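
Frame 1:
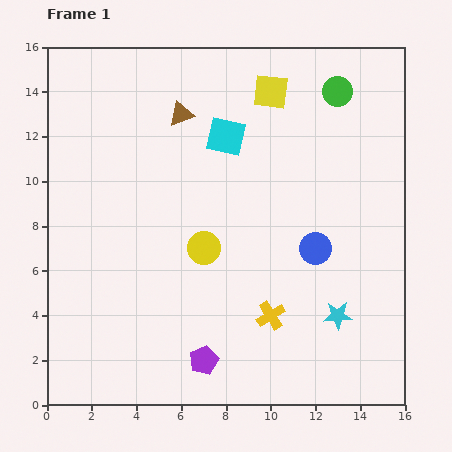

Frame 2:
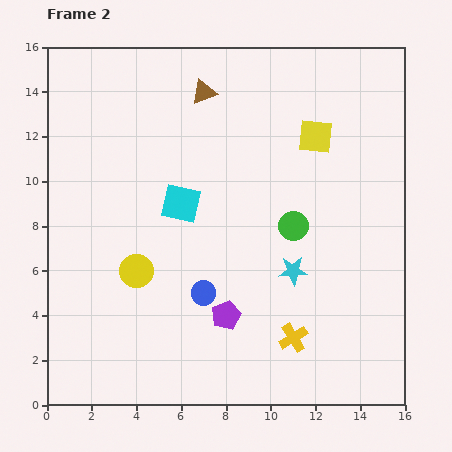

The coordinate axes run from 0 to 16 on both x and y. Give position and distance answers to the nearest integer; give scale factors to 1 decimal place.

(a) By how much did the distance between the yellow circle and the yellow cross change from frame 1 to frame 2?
+4

Distance in frame 1: 4. Distance in frame 2: 8.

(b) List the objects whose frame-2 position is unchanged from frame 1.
none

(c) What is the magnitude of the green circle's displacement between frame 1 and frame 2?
6

The green circle moved from (13, 14) to (11, 8), a distance of √(2² + 6²) ≈ 6.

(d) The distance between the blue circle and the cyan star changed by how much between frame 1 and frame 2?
+1

Distance in frame 1: 3. Distance in frame 2: 4.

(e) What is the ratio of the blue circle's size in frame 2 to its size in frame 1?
0.8×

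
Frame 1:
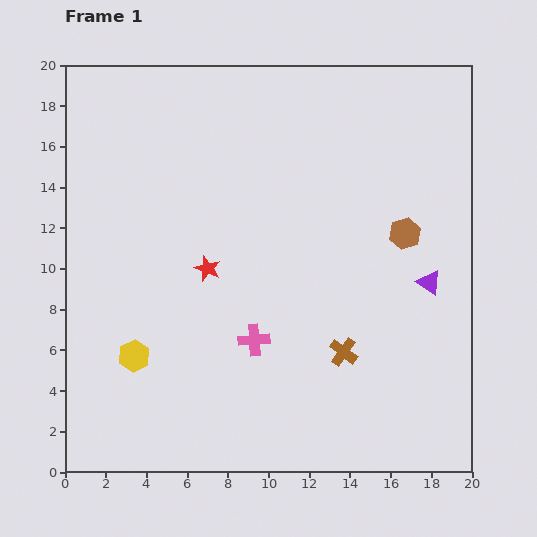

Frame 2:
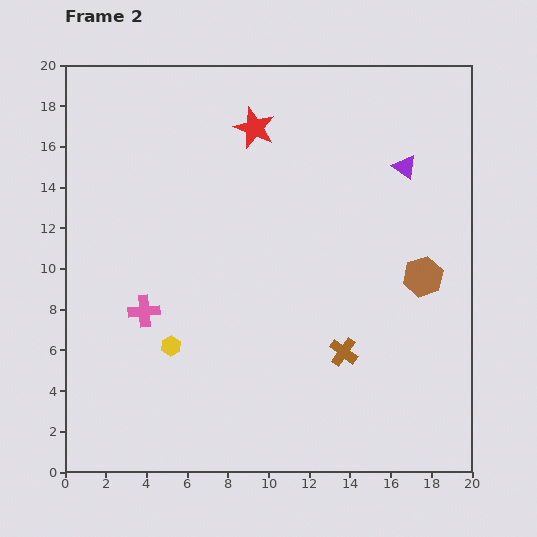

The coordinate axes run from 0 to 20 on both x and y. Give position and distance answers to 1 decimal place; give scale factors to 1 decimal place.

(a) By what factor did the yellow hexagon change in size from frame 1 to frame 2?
0.6×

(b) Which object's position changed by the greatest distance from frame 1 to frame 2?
the red star

(moved 7.3; next 5.8)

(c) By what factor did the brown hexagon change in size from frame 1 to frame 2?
1.3×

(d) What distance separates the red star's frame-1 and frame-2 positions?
7.3

The red star moved from (7.0, 10.0) to (9.3, 16.9), a distance of √(2.3² + 6.9²) ≈ 7.3.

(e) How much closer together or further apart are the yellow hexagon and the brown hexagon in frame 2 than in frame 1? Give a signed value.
-1.7

Distance in frame 1: 14.6. Distance in frame 2: 12.9.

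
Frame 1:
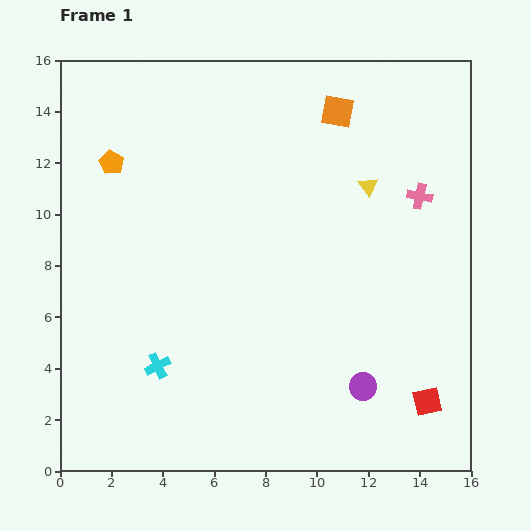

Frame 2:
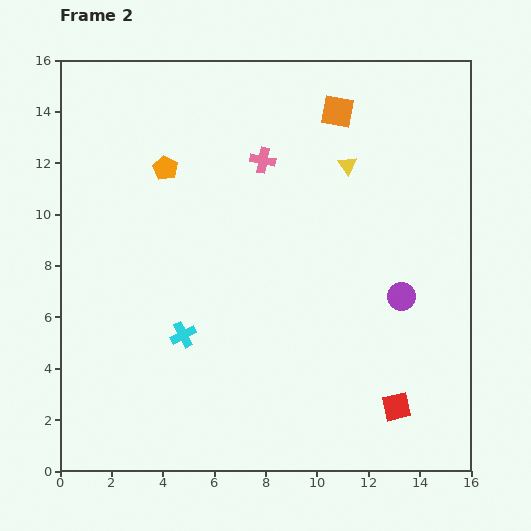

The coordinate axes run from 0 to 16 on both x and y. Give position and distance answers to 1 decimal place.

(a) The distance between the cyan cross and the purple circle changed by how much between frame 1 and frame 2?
+0.6

Distance in frame 1: 8.0. Distance in frame 2: 8.6.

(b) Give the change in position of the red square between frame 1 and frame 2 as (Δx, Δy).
(-1.2, -0.2)

The red square was at (14.3, 2.7) in frame 1 and (13.1, 2.5) in frame 2.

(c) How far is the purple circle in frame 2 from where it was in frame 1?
3.8

The purple circle moved from (11.8, 3.3) to (13.3, 6.8), a distance of √(1.5² + 3.5²) ≈ 3.8.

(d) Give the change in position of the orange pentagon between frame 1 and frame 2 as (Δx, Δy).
(2.1, -0.2)

The orange pentagon was at (2.0, 12.0) in frame 1 and (4.1, 11.8) in frame 2.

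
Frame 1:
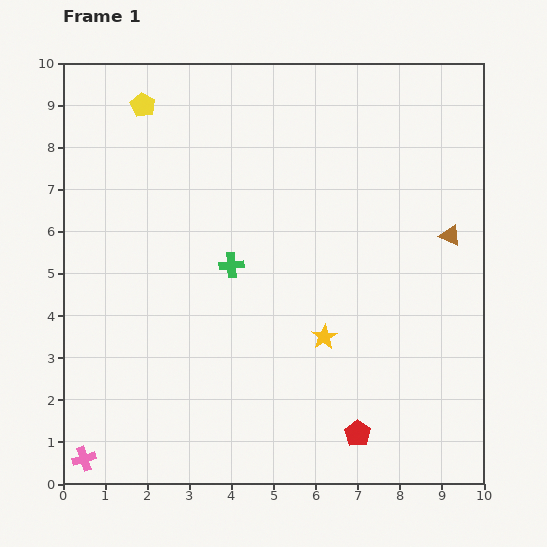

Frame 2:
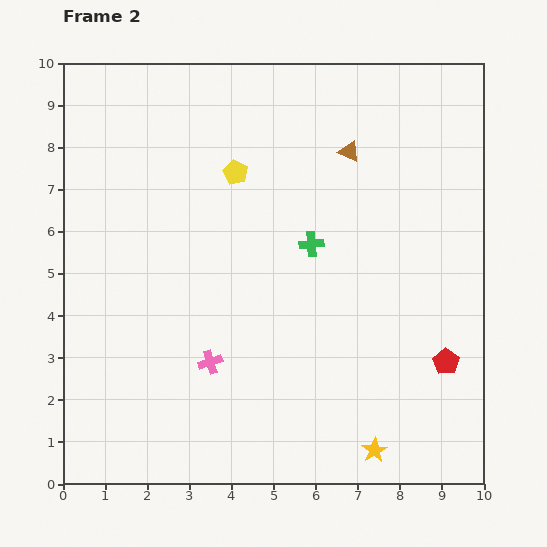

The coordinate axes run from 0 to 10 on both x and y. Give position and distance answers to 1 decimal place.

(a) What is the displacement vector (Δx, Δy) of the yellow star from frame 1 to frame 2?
(1.2, -2.7)

The yellow star was at (6.2, 3.5) in frame 1 and (7.4, 0.8) in frame 2.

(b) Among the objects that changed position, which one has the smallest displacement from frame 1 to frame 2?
the green cross

(moved 2.0)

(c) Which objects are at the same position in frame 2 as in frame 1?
none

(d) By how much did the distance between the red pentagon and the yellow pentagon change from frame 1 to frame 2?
-2.6

Distance in frame 1: 9.3. Distance in frame 2: 6.7.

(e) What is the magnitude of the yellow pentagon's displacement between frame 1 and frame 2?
2.7

The yellow pentagon moved from (1.9, 9.0) to (4.1, 7.4), a distance of √(2.2² + 1.6²) ≈ 2.7.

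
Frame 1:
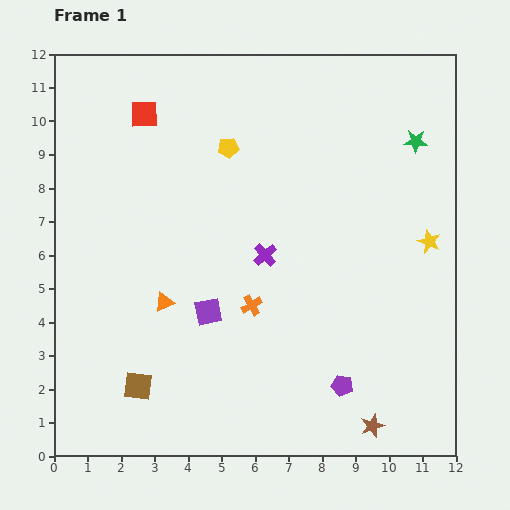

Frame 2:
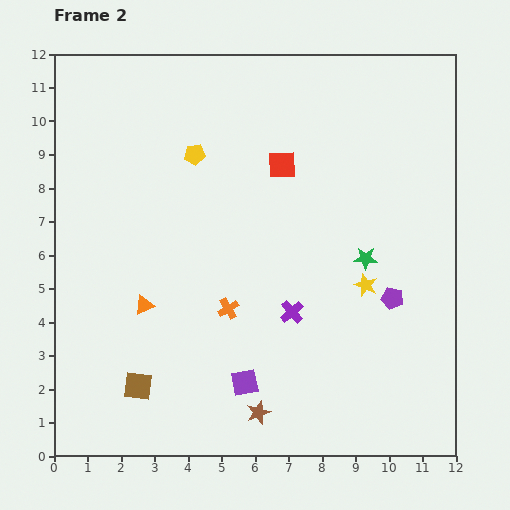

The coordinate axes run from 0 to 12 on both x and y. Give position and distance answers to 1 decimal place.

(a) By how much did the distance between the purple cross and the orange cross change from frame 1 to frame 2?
+0.3

Distance in frame 1: 1.6. Distance in frame 2: 1.9.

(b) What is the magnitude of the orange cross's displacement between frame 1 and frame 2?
0.7

The orange cross moved from (5.9, 4.5) to (5.2, 4.4), a distance of √(0.7² + 0.1²) ≈ 0.7.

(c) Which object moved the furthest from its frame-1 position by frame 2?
the red square

(moved 4.4; next 3.8)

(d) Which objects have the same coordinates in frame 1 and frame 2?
the brown square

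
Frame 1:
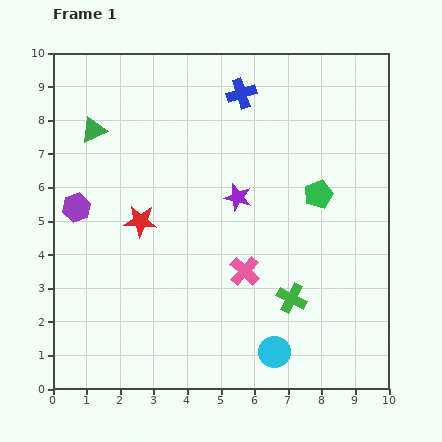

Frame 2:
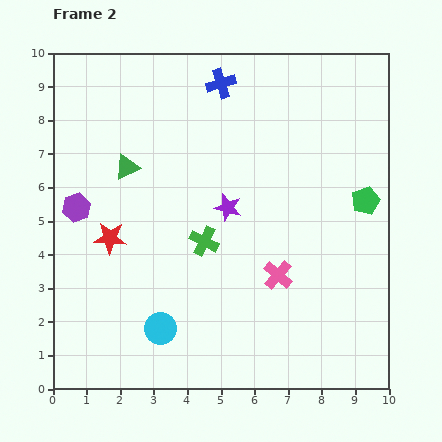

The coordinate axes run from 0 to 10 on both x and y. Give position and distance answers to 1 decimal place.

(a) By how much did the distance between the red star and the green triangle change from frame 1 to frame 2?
-0.8

Distance in frame 1: 3.0. Distance in frame 2: 2.2.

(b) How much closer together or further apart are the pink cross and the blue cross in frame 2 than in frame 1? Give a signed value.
+0.6

Distance in frame 1: 5.3. Distance in frame 2: 5.9.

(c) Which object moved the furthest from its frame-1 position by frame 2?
the cyan circle

(moved 3.5; next 3.1)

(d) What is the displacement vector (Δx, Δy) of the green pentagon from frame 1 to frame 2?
(1.4, -0.2)

The green pentagon was at (7.9, 5.8) in frame 1 and (9.3, 5.6) in frame 2.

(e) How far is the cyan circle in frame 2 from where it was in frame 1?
3.5

The cyan circle moved from (6.6, 1.1) to (3.2, 1.8), a distance of √(3.4² + 0.7²) ≈ 3.5.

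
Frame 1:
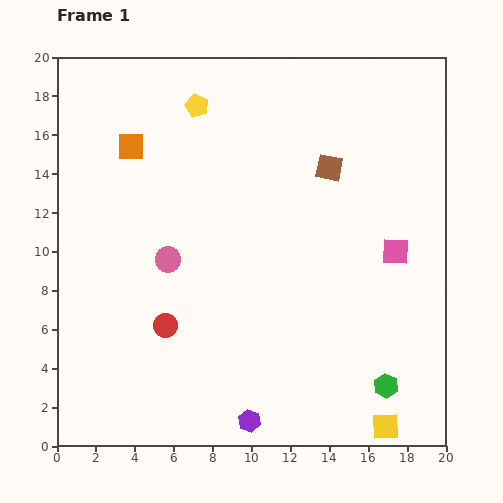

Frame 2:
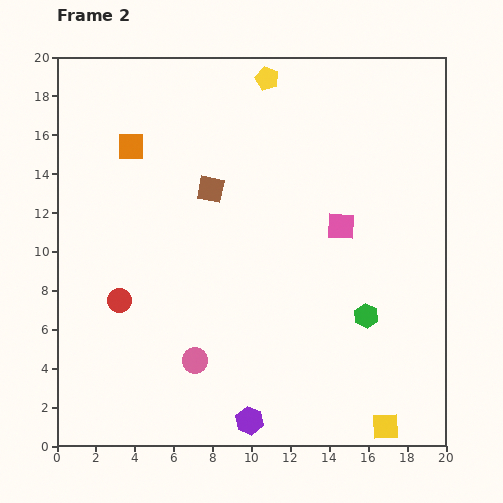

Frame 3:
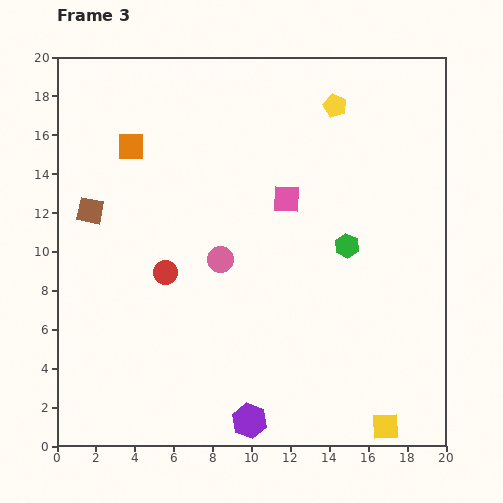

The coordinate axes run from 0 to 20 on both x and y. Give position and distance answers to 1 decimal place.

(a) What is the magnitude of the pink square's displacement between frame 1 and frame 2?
3.1

The pink square moved from (17.4, 10.0) to (14.6, 11.3), a distance of √(2.8² + 1.3²) ≈ 3.1.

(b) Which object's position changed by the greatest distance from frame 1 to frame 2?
the brown square

(moved 6.2; next 5.4)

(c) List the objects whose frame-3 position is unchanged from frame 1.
the yellow square, the purple hexagon, the orange square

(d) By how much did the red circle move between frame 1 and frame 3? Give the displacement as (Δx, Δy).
(0.0, 2.7)

The red circle was at (5.6, 6.2) in frame 1 and (5.6, 8.9) in frame 3.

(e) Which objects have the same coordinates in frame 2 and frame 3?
the yellow square, the purple hexagon, the orange square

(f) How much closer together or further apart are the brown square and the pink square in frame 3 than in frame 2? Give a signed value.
+3.1

Distance in frame 2: 7.0. Distance in frame 3: 10.1.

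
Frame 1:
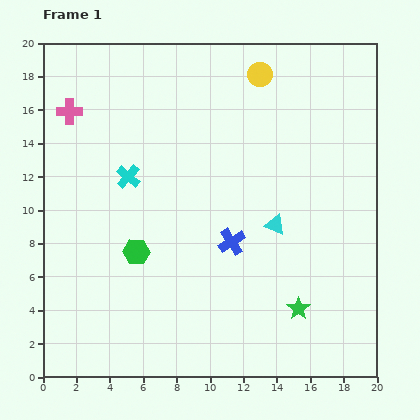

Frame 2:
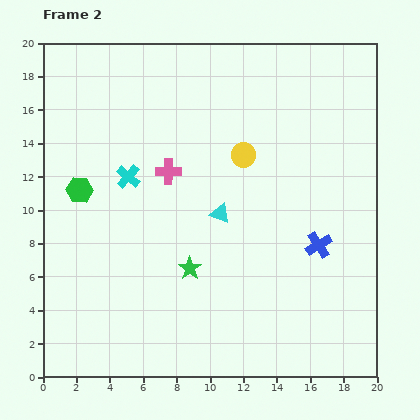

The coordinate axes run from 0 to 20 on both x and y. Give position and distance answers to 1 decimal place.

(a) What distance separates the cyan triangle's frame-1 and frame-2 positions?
3.4

The cyan triangle moved from (13.9, 9.1) to (10.6, 9.8), a distance of √(3.3² + 0.7²) ≈ 3.4.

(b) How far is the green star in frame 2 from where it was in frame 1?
6.9

The green star moved from (15.3, 4.1) to (8.8, 6.5), a distance of √(6.5² + 2.4²) ≈ 6.9.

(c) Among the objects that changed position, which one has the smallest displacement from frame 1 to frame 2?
the cyan triangle

(moved 3.4)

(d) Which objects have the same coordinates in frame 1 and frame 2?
the cyan cross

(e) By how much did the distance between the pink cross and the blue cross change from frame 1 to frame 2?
-2.4

Distance in frame 1: 12.4. Distance in frame 2: 10.0.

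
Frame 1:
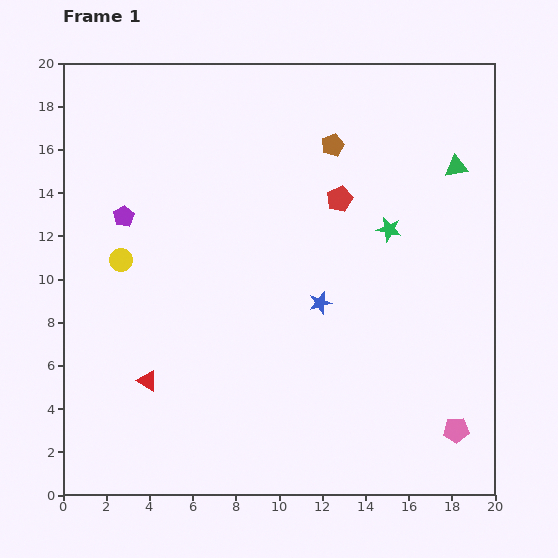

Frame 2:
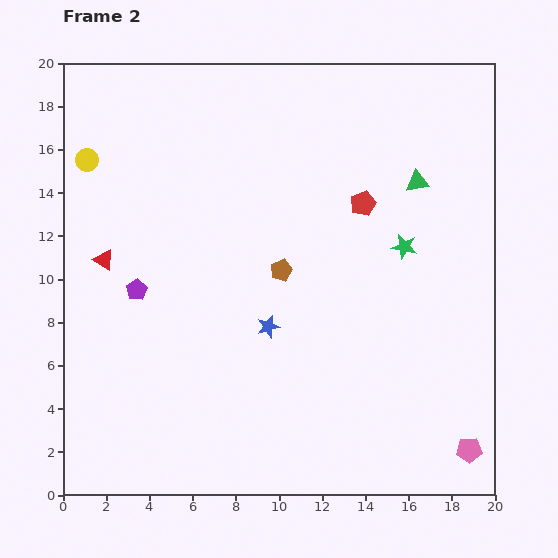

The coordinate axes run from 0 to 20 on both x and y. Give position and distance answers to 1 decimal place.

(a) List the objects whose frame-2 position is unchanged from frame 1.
none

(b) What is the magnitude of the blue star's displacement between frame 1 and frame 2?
2.6

The blue star moved from (11.9, 8.9) to (9.5, 7.8), a distance of √(2.4² + 1.1²) ≈ 2.6.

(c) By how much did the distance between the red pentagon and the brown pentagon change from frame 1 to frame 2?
+2.4

Distance in frame 1: 2.5. Distance in frame 2: 4.9.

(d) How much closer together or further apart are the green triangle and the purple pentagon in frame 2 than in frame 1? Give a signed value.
-1.7

Distance in frame 1: 15.6. Distance in frame 2: 13.9.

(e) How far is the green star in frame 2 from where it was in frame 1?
1.1

The green star moved from (15.1, 12.3) to (15.8, 11.5), a distance of √(0.7² + 0.8²) ≈ 1.1.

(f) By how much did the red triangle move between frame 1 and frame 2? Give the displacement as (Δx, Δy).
(-2.0, 5.6)

The red triangle was at (3.9, 5.3) in frame 1 and (1.9, 10.9) in frame 2.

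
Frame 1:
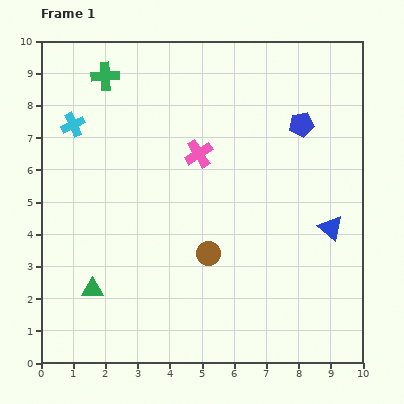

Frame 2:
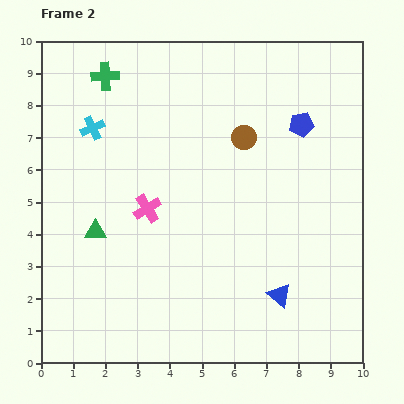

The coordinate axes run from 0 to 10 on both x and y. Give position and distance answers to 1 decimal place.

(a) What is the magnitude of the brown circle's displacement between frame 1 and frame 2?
3.8

The brown circle moved from (5.2, 3.4) to (6.3, 7.0), a distance of √(1.1² + 3.6²) ≈ 3.8.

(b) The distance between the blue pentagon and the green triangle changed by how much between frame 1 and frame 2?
-1.1

Distance in frame 1: 8.3. Distance in frame 2: 7.2.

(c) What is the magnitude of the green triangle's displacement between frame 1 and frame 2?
1.8

The green triangle moved from (1.6, 2.3) to (1.7, 4.1), a distance of √(0.1² + 1.8²) ≈ 1.8.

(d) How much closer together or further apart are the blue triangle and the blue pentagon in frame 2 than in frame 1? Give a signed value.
+2.0

Distance in frame 1: 3.3. Distance in frame 2: 5.3.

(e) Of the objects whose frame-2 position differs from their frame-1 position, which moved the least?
the cyan cross

(moved 0.6)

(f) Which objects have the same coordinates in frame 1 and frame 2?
the green cross, the blue pentagon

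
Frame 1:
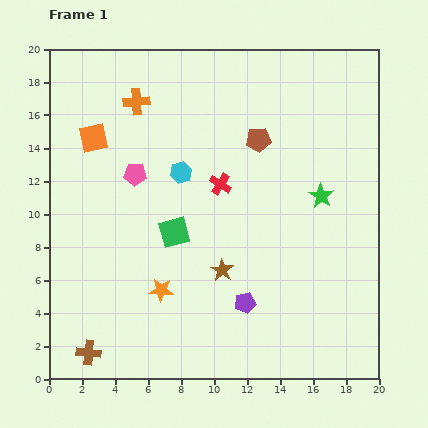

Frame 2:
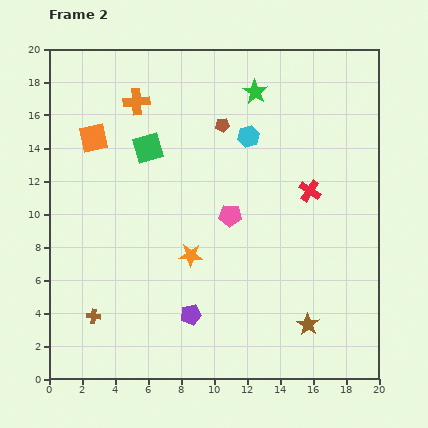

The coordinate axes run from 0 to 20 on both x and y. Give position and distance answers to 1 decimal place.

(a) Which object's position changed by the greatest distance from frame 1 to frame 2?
the green star

(moved 7.5; next 6.3)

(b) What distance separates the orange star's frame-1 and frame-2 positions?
2.8

The orange star moved from (6.8, 5.4) to (8.6, 7.5), a distance of √(1.8² + 2.1²) ≈ 2.8.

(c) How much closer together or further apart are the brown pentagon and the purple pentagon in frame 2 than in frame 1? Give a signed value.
+1.8

Distance in frame 1: 9.9. Distance in frame 2: 11.7.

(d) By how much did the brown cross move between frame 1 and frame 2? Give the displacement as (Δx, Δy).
(0.3, 2.2)

The brown cross was at (2.4, 1.6) in frame 1 and (2.7, 3.8) in frame 2.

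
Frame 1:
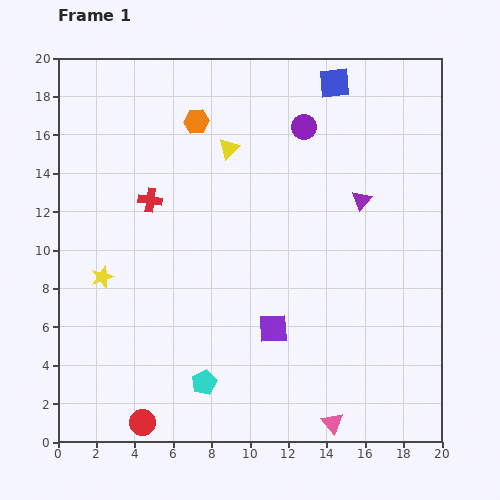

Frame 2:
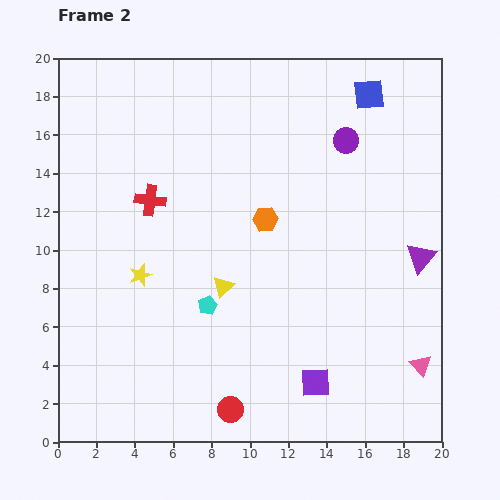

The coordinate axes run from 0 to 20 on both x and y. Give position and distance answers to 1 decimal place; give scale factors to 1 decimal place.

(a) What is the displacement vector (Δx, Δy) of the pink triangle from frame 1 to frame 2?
(4.6, 3.0)

The pink triangle was at (14.3, 1.0) in frame 1 and (18.9, 4.0) in frame 2.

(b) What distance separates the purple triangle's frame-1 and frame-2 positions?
4.3

The purple triangle moved from (15.8, 12.6) to (18.9, 9.6), a distance of √(3.1² + 3.0²) ≈ 4.3.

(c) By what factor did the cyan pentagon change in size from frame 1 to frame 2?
0.8×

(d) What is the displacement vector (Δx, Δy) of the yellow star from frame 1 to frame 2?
(2.0, 0.1)

The yellow star was at (2.3, 8.6) in frame 1 and (4.3, 8.7) in frame 2.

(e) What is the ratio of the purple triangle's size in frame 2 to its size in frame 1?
1.5×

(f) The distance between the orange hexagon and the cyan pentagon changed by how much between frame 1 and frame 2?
-8.2

Distance in frame 1: 13.6. Distance in frame 2: 5.4.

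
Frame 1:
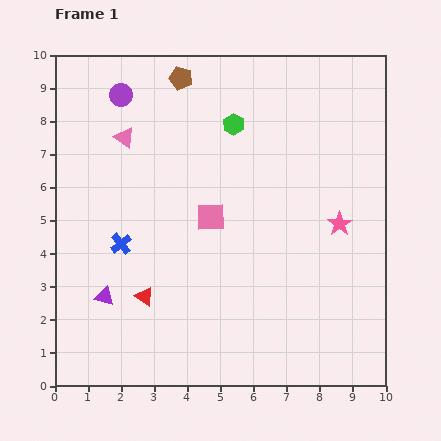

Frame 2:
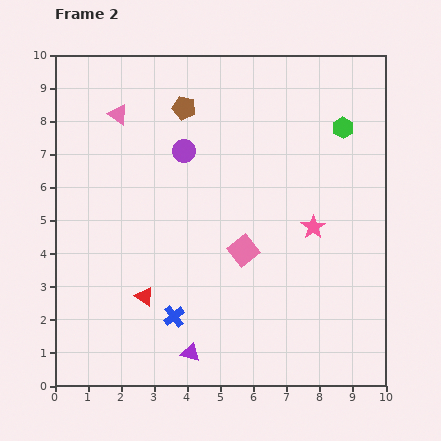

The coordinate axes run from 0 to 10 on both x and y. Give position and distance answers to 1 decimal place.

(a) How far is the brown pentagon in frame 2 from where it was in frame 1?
0.9

The brown pentagon moved from (3.8, 9.3) to (3.9, 8.4), a distance of √(0.1² + 0.9²) ≈ 0.9.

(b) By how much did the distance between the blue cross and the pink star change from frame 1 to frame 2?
-1.6

Distance in frame 1: 6.6. Distance in frame 2: 5.0.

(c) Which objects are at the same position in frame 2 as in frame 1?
the red triangle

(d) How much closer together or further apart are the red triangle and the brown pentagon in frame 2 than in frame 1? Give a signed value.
-0.9

Distance in frame 1: 6.7. Distance in frame 2: 5.8.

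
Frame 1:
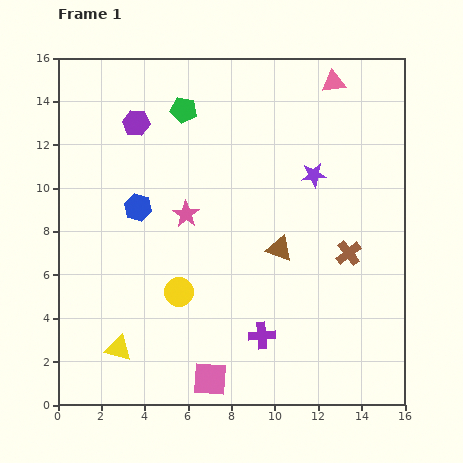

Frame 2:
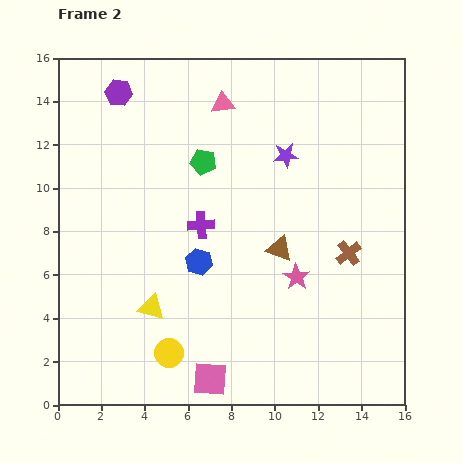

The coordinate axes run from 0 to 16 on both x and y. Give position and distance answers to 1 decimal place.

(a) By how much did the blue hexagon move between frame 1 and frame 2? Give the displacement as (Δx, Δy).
(2.8, -2.5)

The blue hexagon was at (3.7, 9.1) in frame 1 and (6.5, 6.6) in frame 2.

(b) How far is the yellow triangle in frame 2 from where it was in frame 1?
2.4

The yellow triangle moved from (2.8, 2.6) to (4.3, 4.5), a distance of √(1.5² + 1.9²) ≈ 2.4.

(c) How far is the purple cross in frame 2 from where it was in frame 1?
5.8

The purple cross moved from (9.4, 3.2) to (6.6, 8.3), a distance of √(2.8² + 5.1²) ≈ 5.8.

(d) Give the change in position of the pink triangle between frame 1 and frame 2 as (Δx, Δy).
(-5.1, -1.0)

The pink triangle was at (12.7, 14.9) in frame 1 and (7.6, 13.9) in frame 2.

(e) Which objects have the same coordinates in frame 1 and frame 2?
the brown triangle, the pink square, the brown cross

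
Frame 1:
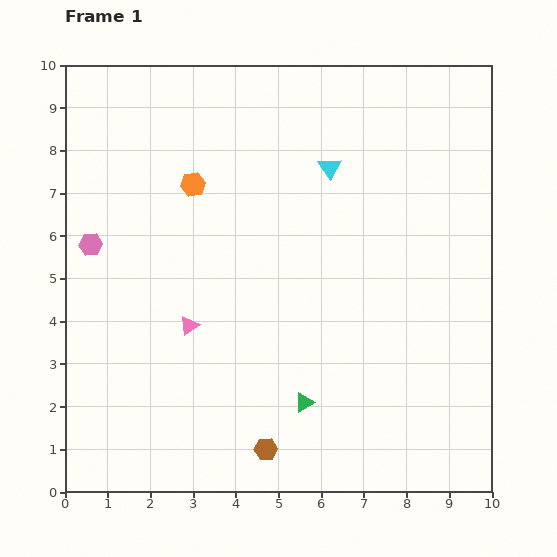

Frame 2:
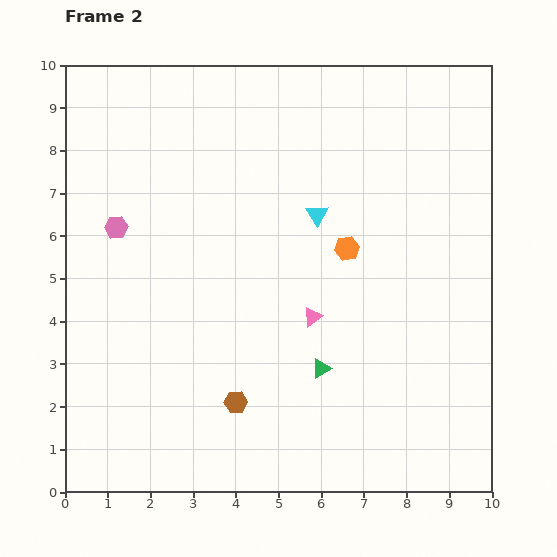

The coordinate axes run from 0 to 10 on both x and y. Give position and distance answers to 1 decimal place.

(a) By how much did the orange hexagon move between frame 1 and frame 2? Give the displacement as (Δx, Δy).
(3.6, -1.5)

The orange hexagon was at (3.0, 7.2) in frame 1 and (6.6, 5.7) in frame 2.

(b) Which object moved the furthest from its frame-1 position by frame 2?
the orange hexagon

(moved 3.9; next 2.9)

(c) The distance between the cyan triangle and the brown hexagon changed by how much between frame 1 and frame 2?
-2.0

Distance in frame 1: 6.8. Distance in frame 2: 4.8.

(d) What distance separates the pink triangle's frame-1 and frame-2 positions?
2.9

The pink triangle moved from (2.9, 3.9) to (5.8, 4.1), a distance of √(2.9² + 0.2²) ≈ 2.9.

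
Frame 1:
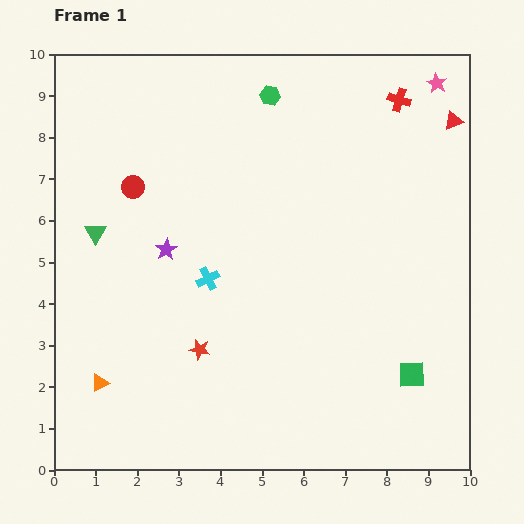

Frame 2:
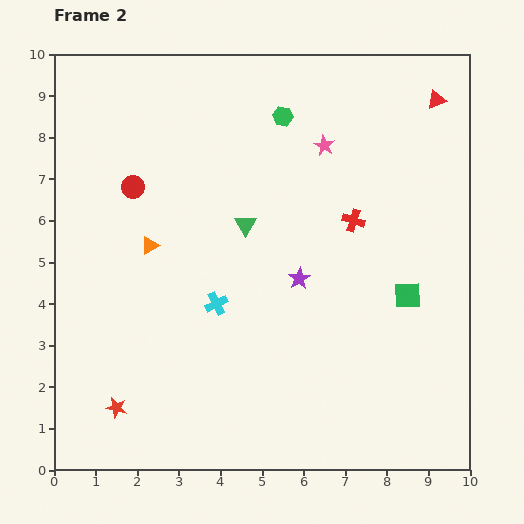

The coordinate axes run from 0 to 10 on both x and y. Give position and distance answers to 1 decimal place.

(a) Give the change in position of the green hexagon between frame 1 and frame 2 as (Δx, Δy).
(0.3, -0.5)

The green hexagon was at (5.2, 9.0) in frame 1 and (5.5, 8.5) in frame 2.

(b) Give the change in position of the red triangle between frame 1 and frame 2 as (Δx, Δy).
(-0.4, 0.5)

The red triangle was at (9.6, 8.4) in frame 1 and (9.2, 8.9) in frame 2.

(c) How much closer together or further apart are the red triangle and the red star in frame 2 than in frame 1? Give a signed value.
+2.5

Distance in frame 1: 8.2. Distance in frame 2: 10.7.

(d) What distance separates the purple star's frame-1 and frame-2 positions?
3.3

The purple star moved from (2.7, 5.3) to (5.9, 4.6), a distance of √(3.2² + 0.7²) ≈ 3.3.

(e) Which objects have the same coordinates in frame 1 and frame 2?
the red circle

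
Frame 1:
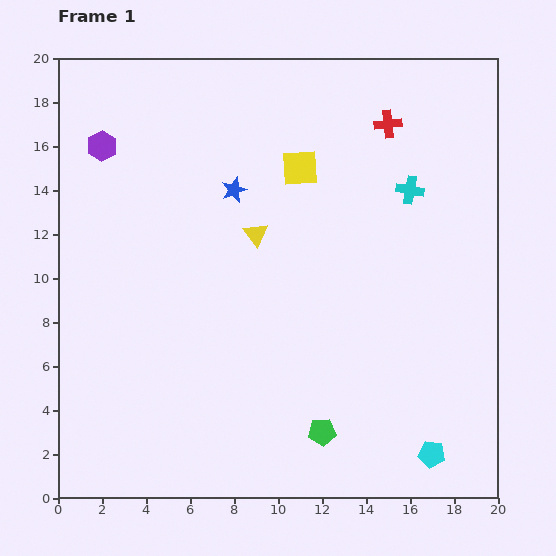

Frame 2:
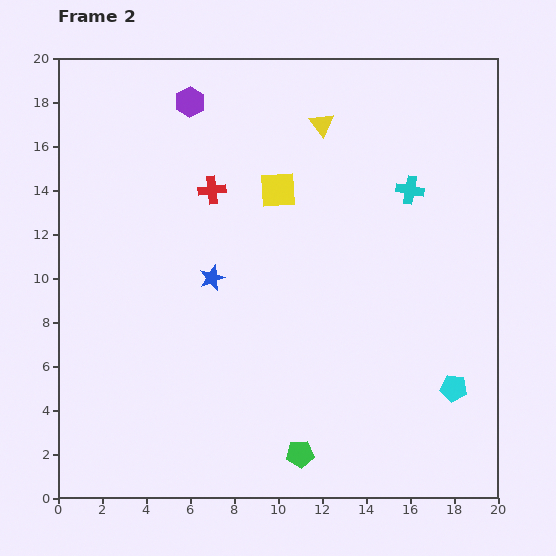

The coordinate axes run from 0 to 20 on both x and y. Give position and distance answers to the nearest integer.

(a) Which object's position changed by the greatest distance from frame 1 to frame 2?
the red cross

(moved 9; next 6)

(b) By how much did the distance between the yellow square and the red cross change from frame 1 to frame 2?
-1

Distance in frame 1: 4. Distance in frame 2: 3.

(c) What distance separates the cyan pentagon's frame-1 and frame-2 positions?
3

The cyan pentagon moved from (17, 2) to (18, 5), a distance of √(1² + 3²) ≈ 3.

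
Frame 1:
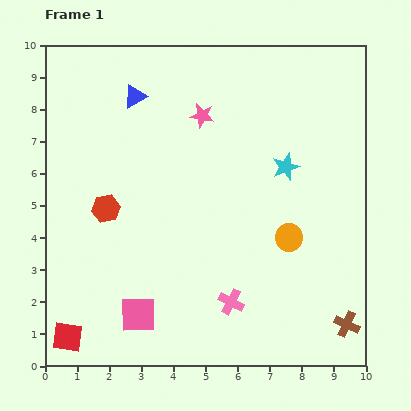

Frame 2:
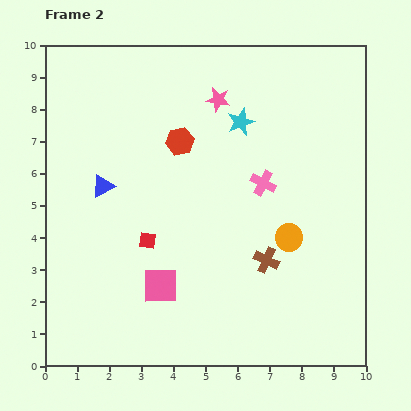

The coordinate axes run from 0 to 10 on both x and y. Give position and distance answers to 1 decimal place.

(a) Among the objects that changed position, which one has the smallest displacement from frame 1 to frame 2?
the pink star

(moved 0.7)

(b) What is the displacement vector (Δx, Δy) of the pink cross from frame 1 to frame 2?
(1.0, 3.7)

The pink cross was at (5.8, 2.0) in frame 1 and (6.8, 5.7) in frame 2.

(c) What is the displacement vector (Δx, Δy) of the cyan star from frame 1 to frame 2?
(-1.4, 1.4)

The cyan star was at (7.5, 6.2) in frame 1 and (6.1, 7.6) in frame 2.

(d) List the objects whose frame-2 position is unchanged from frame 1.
the orange circle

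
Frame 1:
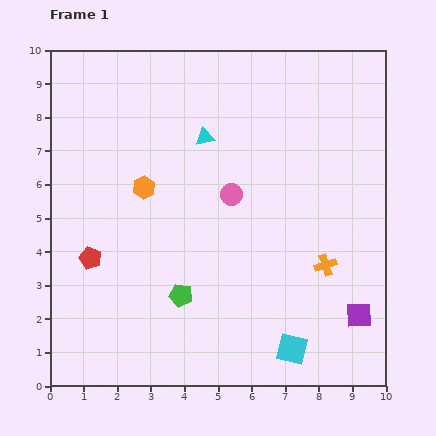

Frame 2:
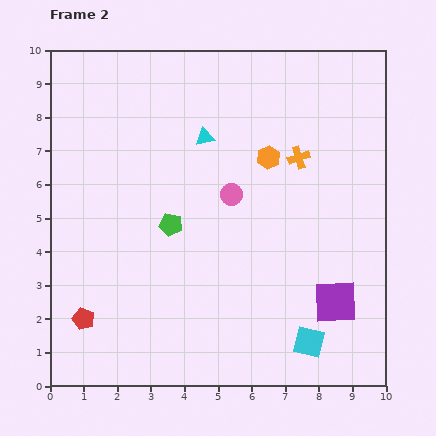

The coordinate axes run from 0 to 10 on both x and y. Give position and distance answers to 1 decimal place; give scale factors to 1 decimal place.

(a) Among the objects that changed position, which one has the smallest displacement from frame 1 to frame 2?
the cyan square

(moved 0.5)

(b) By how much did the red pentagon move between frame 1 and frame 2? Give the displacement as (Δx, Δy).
(-0.2, -1.8)

The red pentagon was at (1.2, 3.8) in frame 1 and (1.0, 2.0) in frame 2.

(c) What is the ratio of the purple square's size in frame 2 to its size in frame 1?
1.7×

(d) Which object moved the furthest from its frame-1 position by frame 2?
the orange hexagon

(moved 3.8; next 3.3)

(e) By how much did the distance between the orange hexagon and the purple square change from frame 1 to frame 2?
-2.7

Distance in frame 1: 7.4. Distance in frame 2: 4.7.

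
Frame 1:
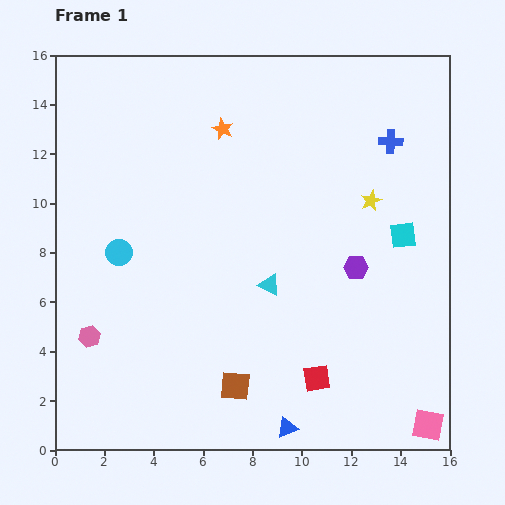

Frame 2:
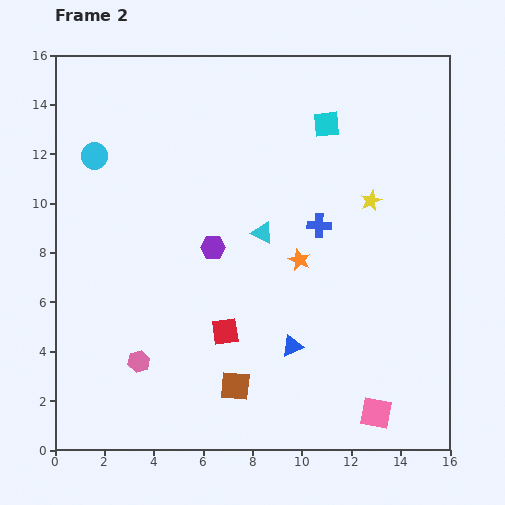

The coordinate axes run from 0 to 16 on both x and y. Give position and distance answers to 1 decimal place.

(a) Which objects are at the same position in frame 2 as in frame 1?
the yellow star, the brown square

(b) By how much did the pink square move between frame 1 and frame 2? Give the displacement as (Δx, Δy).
(-2.1, 0.5)

The pink square was at (15.1, 1.0) in frame 1 and (13.0, 1.5) in frame 2.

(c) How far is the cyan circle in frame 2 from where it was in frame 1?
4.0

The cyan circle moved from (2.6, 8.0) to (1.6, 11.9), a distance of √(1.0² + 3.9²) ≈ 4.0.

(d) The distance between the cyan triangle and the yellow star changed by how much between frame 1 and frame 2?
-0.7

Distance in frame 1: 5.3. Distance in frame 2: 4.6.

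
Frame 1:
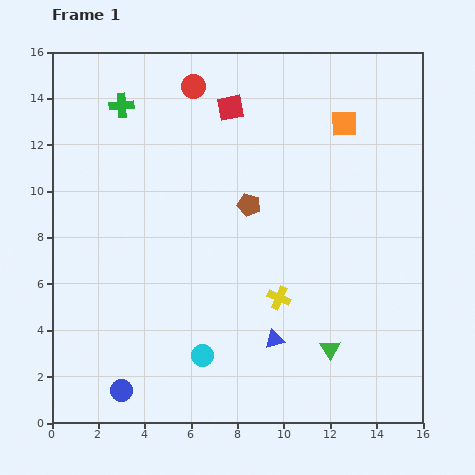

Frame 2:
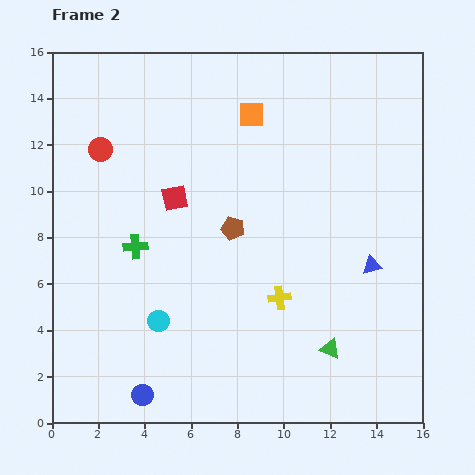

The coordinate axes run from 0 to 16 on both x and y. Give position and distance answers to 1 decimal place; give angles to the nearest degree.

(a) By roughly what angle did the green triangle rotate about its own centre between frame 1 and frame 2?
35° counter-clockwise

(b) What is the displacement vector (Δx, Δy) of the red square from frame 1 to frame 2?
(-2.4, -3.9)

The red square was at (7.7, 13.6) in frame 1 and (5.3, 9.7) in frame 2.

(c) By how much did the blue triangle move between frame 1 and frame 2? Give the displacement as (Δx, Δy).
(4.2, 3.2)

The blue triangle was at (9.6, 3.6) in frame 1 and (13.8, 6.8) in frame 2.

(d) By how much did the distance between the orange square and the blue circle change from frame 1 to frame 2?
-2.0

Distance in frame 1: 15.0. Distance in frame 2: 13.0.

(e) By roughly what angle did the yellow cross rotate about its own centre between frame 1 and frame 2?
31° counter-clockwise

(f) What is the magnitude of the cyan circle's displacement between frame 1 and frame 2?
2.4

The cyan circle moved from (6.5, 2.9) to (4.6, 4.4), a distance of √(1.9² + 1.5²) ≈ 2.4.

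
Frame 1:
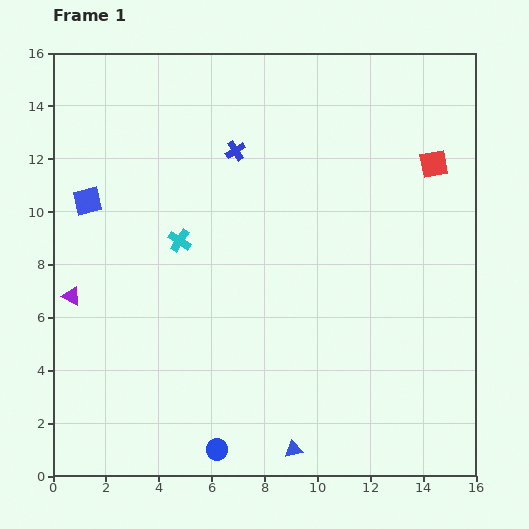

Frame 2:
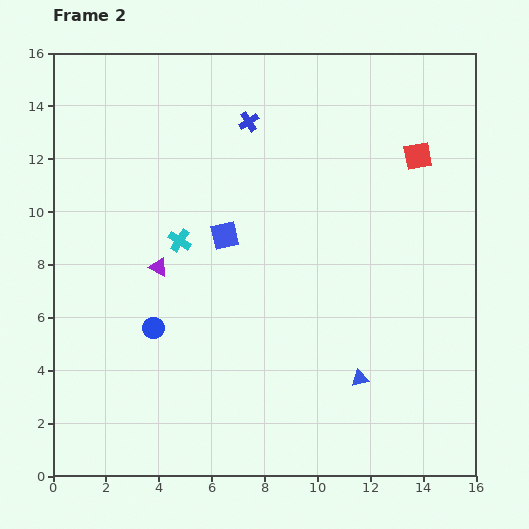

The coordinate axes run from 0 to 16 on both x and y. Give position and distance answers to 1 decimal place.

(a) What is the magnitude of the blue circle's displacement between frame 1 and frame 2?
5.2

The blue circle moved from (6.2, 1.0) to (3.8, 5.6), a distance of √(2.4² + 4.6²) ≈ 5.2.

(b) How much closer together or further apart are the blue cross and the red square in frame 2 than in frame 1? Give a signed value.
-1.0

Distance in frame 1: 7.5. Distance in frame 2: 6.5.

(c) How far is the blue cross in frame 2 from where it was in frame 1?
1.2

The blue cross moved from (6.9, 12.3) to (7.4, 13.4), a distance of √(0.5² + 1.1²) ≈ 1.2.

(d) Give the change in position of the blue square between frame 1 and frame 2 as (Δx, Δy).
(5.2, -1.3)

The blue square was at (1.3, 10.4) in frame 1 and (6.5, 9.1) in frame 2.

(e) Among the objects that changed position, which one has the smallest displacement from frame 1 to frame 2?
the red square

(moved 0.7)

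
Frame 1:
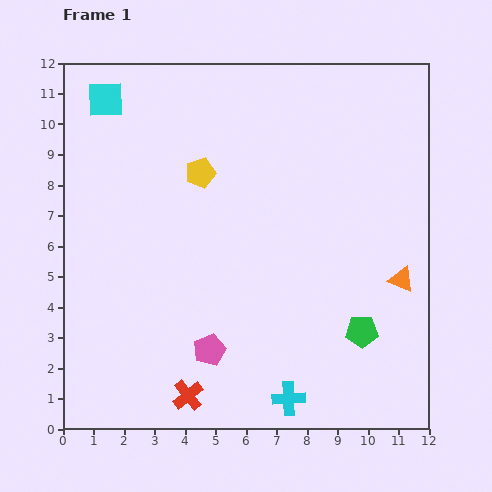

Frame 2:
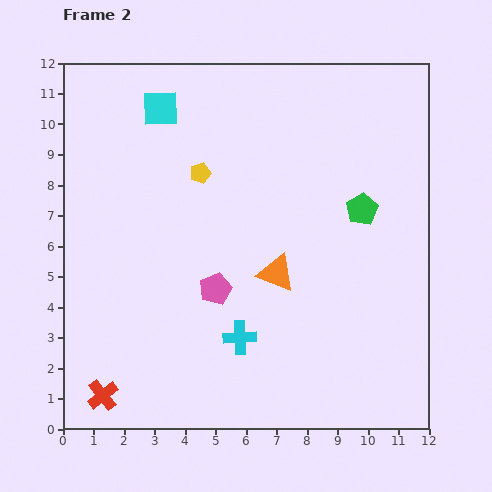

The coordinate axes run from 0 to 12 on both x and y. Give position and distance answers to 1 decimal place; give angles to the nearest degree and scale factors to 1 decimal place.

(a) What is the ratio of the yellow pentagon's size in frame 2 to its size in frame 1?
0.7×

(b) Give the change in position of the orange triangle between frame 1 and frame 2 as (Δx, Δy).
(-4.1, 0.2)

The orange triangle was at (11.1, 4.9) in frame 1 and (7.0, 5.1) in frame 2.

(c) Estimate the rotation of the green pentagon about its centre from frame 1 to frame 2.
27° counter-clockwise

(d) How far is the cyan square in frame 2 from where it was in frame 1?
1.8

The cyan square moved from (1.4, 10.8) to (3.2, 10.5), a distance of √(1.8² + 0.3²) ≈ 1.8.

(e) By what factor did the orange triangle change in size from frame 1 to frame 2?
1.5×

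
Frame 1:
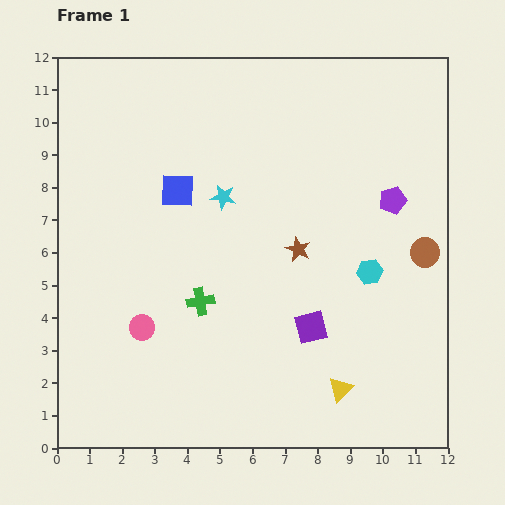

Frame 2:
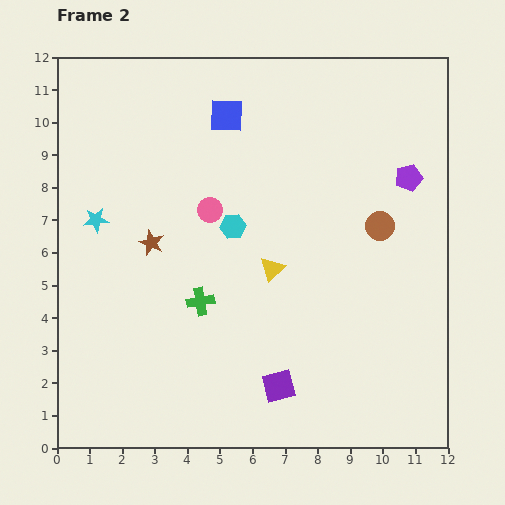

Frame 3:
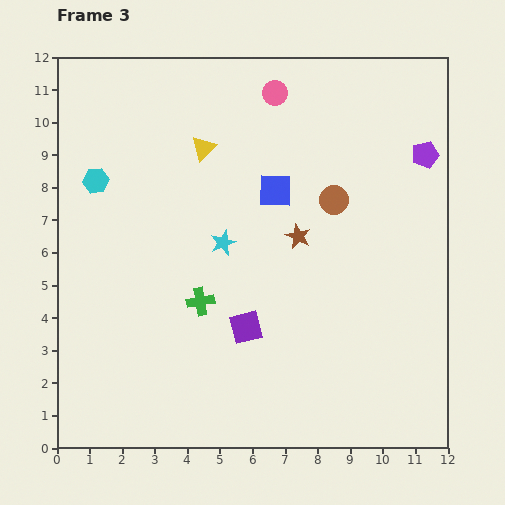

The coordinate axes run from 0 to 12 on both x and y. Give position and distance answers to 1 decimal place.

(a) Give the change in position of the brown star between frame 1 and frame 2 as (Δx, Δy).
(-4.5, 0.2)

The brown star was at (7.4, 6.1) in frame 1 and (2.9, 6.3) in frame 2.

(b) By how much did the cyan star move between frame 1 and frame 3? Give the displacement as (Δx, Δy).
(0.0, -1.4)

The cyan star was at (5.1, 7.7) in frame 1 and (5.1, 6.3) in frame 3.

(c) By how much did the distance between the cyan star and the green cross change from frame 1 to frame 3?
-1.4

Distance in frame 1: 3.3. Distance in frame 3: 1.9.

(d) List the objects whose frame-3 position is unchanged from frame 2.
the green cross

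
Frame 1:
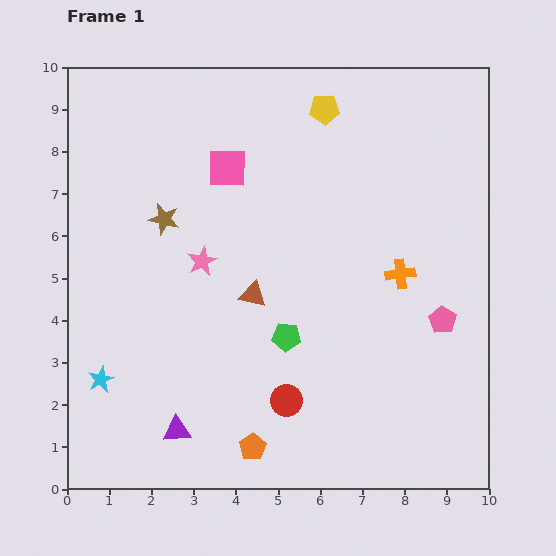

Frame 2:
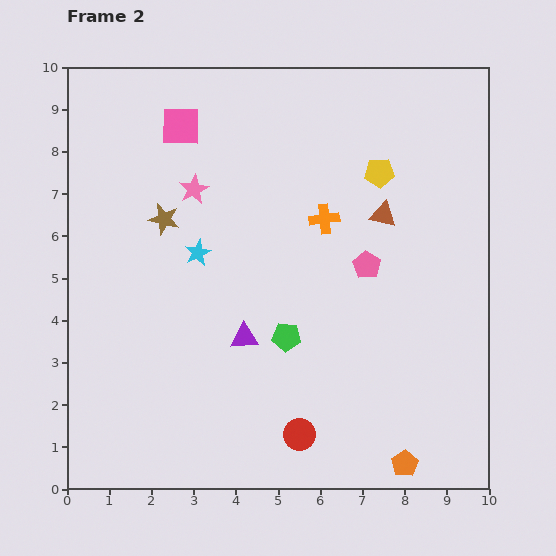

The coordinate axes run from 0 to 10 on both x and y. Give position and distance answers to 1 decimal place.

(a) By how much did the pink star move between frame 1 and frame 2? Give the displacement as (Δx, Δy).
(-0.2, 1.7)

The pink star was at (3.2, 5.4) in frame 1 and (3.0, 7.1) in frame 2.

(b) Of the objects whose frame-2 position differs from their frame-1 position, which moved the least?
the red circle

(moved 0.9)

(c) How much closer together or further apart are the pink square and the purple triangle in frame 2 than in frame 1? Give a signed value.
-1.1

Distance in frame 1: 6.3. Distance in frame 2: 5.2.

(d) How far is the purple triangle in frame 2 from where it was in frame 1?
2.7

The purple triangle moved from (2.6, 1.4) to (4.2, 3.6), a distance of √(1.6² + 2.2²) ≈ 2.7.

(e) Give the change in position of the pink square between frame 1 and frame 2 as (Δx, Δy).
(-1.1, 1.0)

The pink square was at (3.8, 7.6) in frame 1 and (2.7, 8.6) in frame 2.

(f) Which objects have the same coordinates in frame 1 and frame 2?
the brown star, the green pentagon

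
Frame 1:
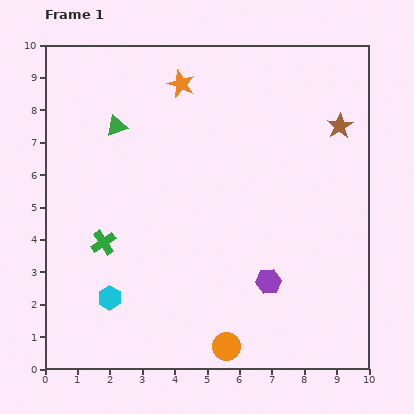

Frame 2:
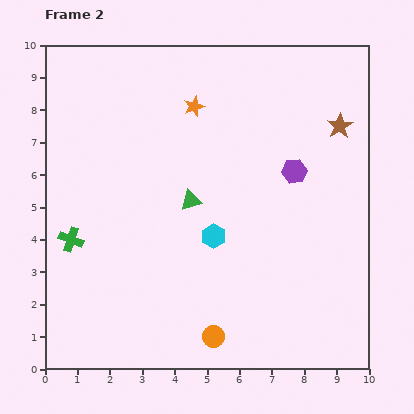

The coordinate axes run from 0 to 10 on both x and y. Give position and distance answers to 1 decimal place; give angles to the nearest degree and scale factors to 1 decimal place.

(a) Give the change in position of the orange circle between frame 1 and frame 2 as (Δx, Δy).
(-0.4, 0.3)

The orange circle was at (5.6, 0.7) in frame 1 and (5.2, 1.0) in frame 2.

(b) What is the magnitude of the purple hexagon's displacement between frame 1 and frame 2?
3.5

The purple hexagon moved from (6.9, 2.7) to (7.7, 6.1), a distance of √(0.8² + 3.4²) ≈ 3.5.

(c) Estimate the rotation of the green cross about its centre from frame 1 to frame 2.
37° counter-clockwise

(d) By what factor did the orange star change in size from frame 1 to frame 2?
0.8×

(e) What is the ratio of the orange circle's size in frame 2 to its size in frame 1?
0.8×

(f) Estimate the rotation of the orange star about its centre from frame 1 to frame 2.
30° clockwise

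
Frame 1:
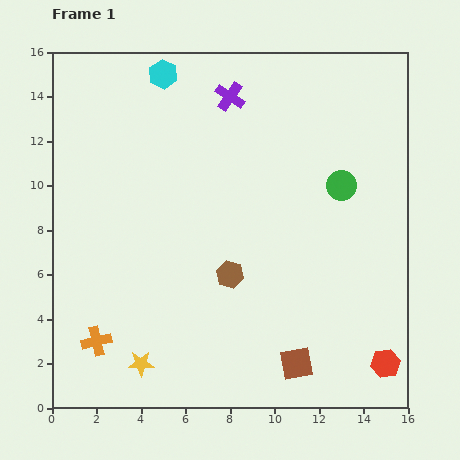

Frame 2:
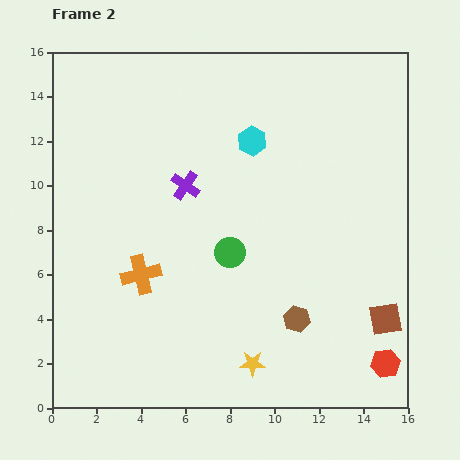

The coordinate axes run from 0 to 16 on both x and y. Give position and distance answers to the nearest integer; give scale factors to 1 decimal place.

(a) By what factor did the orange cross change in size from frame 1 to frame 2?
1.3×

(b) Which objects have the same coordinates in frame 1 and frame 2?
the red hexagon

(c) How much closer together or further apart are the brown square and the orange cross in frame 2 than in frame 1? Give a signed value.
+2

Distance in frame 1: 9. Distance in frame 2: 11.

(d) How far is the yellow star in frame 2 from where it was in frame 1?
5

The yellow star moved from (4, 2) to (9, 2), a distance of √(5² + 0²) ≈ 5.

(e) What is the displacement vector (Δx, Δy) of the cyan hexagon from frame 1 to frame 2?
(4, -3)

The cyan hexagon was at (5, 15) in frame 1 and (9, 12) in frame 2.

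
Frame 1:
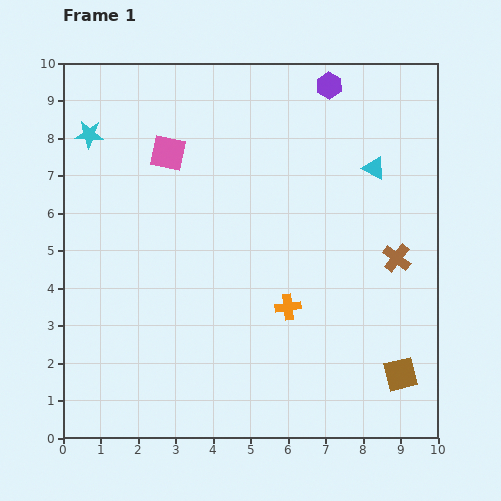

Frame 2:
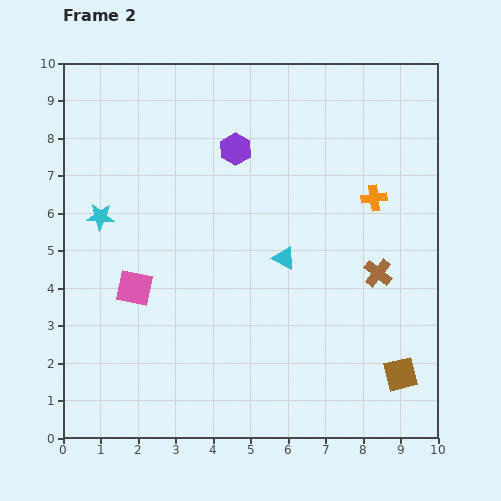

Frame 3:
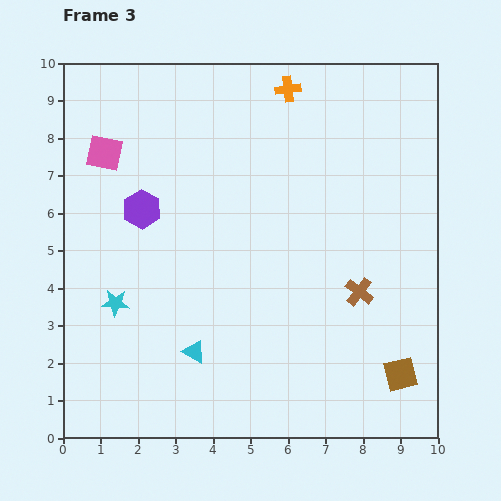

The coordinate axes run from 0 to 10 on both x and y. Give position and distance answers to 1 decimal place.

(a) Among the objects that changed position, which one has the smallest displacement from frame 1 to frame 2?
the brown cross

(moved 0.6)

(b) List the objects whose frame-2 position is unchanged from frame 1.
the brown square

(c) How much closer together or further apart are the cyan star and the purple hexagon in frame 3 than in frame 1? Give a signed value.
-3.9

Distance in frame 1: 6.5. Distance in frame 3: 2.6.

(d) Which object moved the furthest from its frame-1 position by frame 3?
the cyan triangle

(moved 6.9; next 6.0)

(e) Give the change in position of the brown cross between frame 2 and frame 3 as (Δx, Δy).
(-0.5, -0.5)

The brown cross was at (8.4, 4.4) in frame 2 and (7.9, 3.9) in frame 3.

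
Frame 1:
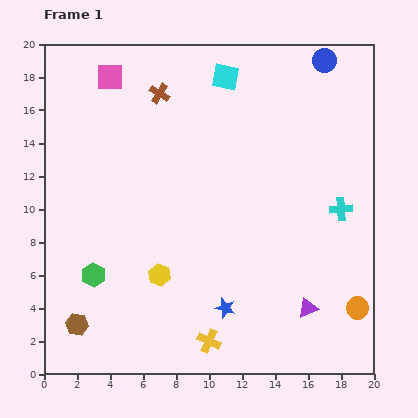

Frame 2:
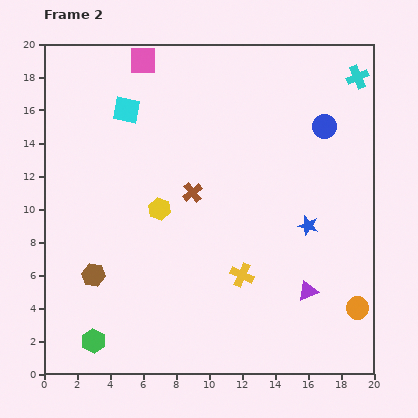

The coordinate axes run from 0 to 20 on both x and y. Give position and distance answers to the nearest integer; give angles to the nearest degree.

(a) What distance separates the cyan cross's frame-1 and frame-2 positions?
8

The cyan cross moved from (18, 10) to (19, 18), a distance of √(1² + 8²) ≈ 8.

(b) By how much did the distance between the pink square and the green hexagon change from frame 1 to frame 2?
+5

Distance in frame 1: 12. Distance in frame 2: 17.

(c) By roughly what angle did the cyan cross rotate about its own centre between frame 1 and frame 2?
21° counter-clockwise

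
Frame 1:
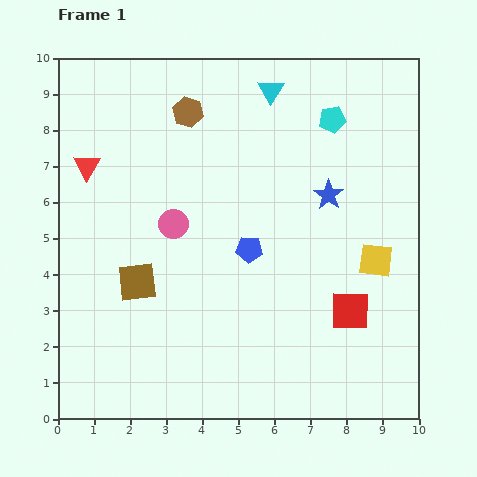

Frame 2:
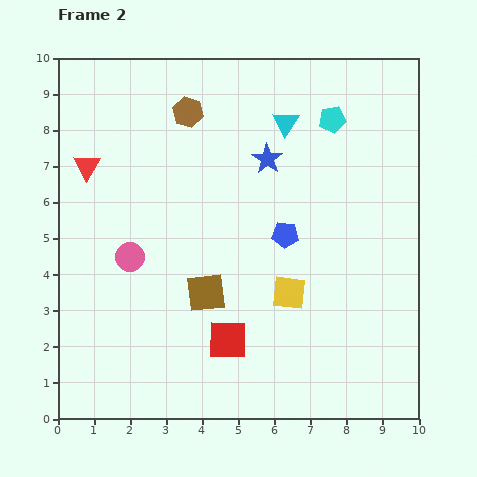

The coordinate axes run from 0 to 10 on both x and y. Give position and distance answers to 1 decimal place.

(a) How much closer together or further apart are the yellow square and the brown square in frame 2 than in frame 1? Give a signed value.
-4.3

Distance in frame 1: 6.6. Distance in frame 2: 2.3.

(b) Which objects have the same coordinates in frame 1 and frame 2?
the cyan pentagon, the red triangle, the brown hexagon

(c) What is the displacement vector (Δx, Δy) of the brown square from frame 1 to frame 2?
(1.9, -0.3)

The brown square was at (2.2, 3.8) in frame 1 and (4.1, 3.5) in frame 2.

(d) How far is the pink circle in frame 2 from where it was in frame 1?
1.5

The pink circle moved from (3.2, 5.4) to (2.0, 4.5), a distance of √(1.2² + 0.9²) ≈ 1.5.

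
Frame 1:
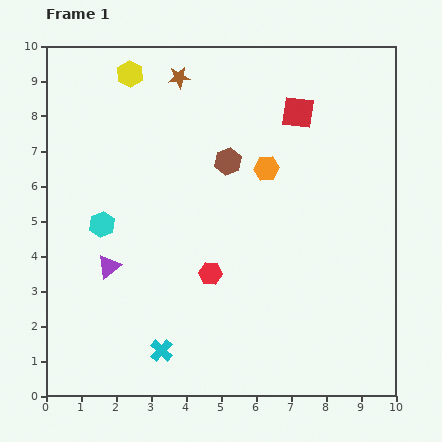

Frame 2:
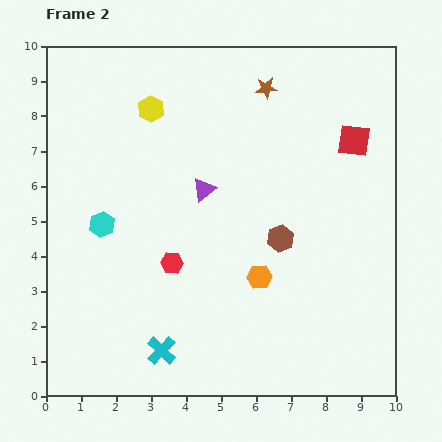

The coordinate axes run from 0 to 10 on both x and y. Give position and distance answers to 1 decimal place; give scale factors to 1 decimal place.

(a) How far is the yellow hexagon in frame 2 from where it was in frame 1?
1.2

The yellow hexagon moved from (2.4, 9.2) to (3.0, 8.2), a distance of √(0.6² + 1.0²) ≈ 1.2.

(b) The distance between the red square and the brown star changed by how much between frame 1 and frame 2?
-0.6

Distance in frame 1: 3.5. Distance in frame 2: 2.9.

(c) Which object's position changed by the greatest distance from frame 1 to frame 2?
the purple triangle

(moved 3.5; next 3.1)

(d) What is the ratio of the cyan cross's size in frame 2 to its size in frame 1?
1.3×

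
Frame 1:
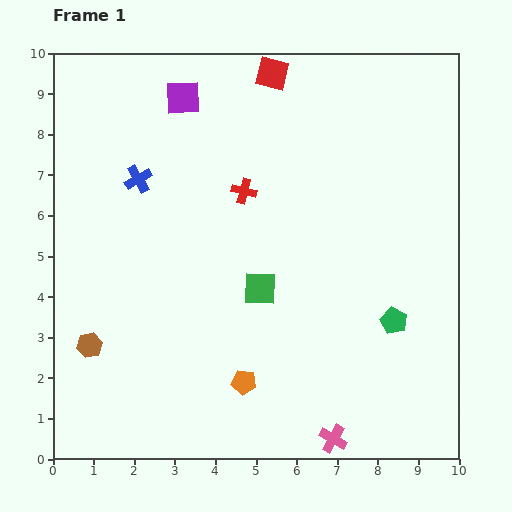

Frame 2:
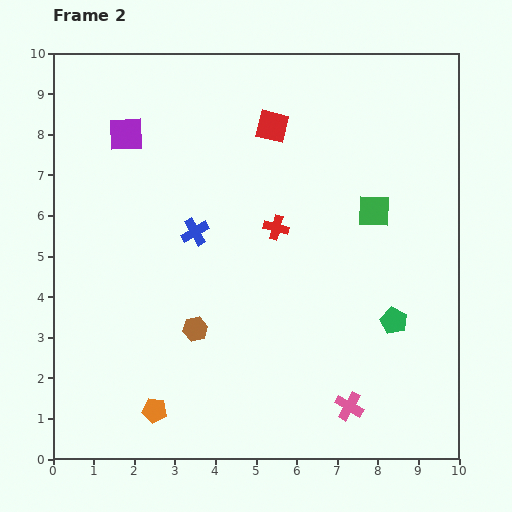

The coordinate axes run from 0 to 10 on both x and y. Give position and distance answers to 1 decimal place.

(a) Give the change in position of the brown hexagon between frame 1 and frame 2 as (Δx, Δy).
(2.6, 0.4)

The brown hexagon was at (0.9, 2.8) in frame 1 and (3.5, 3.2) in frame 2.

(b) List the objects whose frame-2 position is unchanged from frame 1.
the green pentagon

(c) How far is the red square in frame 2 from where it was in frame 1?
1.3

The red square moved from (5.4, 9.5) to (5.4, 8.2), a distance of √(0.0² + 1.3²) ≈ 1.3.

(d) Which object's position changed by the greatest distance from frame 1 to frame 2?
the green square

(moved 3.4; next 2.6)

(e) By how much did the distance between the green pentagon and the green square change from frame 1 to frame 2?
-0.7

Distance in frame 1: 3.4. Distance in frame 2: 2.7.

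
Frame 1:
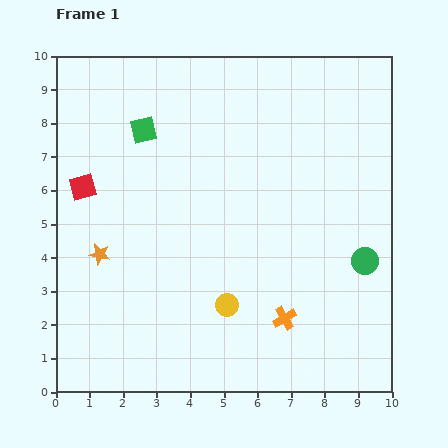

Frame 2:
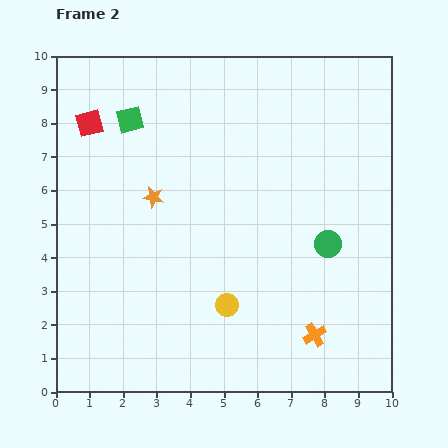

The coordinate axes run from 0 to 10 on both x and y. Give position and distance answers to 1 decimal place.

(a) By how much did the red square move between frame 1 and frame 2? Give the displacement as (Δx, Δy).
(0.2, 1.9)

The red square was at (0.8, 6.1) in frame 1 and (1.0, 8.0) in frame 2.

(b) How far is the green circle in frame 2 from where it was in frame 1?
1.2

The green circle moved from (9.2, 3.9) to (8.1, 4.4), a distance of √(1.1² + 0.5²) ≈ 1.2.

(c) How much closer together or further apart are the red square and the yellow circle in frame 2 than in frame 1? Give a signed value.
+1.3

Distance in frame 1: 5.5. Distance in frame 2: 6.8.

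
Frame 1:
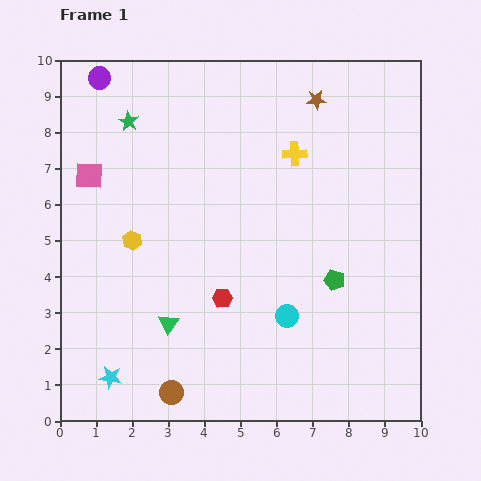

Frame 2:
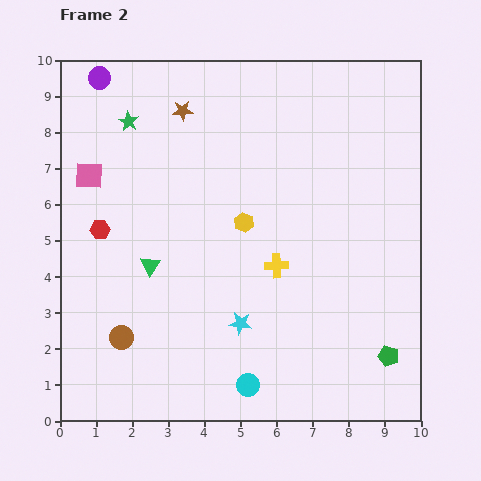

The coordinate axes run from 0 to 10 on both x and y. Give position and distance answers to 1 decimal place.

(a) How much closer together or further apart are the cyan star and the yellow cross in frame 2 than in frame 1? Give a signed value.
-6.1

Distance in frame 1: 8.0. Distance in frame 2: 1.9.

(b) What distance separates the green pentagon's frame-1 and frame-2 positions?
2.6

The green pentagon moved from (7.6, 3.9) to (9.1, 1.8), a distance of √(1.5² + 2.1²) ≈ 2.6.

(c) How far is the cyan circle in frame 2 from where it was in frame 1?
2.2

The cyan circle moved from (6.3, 2.9) to (5.2, 1.0), a distance of √(1.1² + 1.9²) ≈ 2.2.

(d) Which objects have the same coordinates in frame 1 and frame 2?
the purple circle, the green star, the pink square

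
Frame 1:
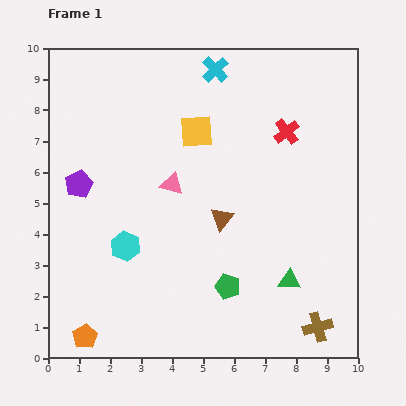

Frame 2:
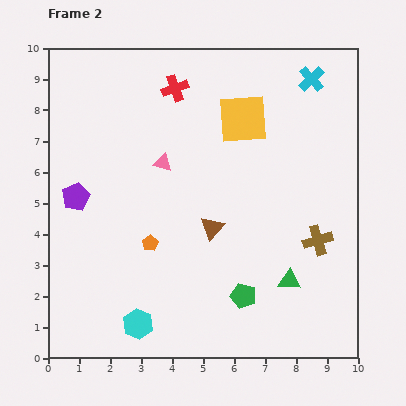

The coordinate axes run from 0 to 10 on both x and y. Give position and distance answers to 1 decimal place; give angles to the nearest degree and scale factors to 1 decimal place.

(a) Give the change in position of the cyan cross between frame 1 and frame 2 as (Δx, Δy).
(3.1, -0.3)

The cyan cross was at (5.4, 9.3) in frame 1 and (8.5, 9.0) in frame 2.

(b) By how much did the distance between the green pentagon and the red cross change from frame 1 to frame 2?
+1.8

Distance in frame 1: 5.3. Distance in frame 2: 7.1.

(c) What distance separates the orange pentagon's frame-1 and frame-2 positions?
3.7

The orange pentagon moved from (1.2, 0.7) to (3.3, 3.7), a distance of √(2.1² + 3.0²) ≈ 3.7.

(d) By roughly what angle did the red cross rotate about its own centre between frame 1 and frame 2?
18° clockwise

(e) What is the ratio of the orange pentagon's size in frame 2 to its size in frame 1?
0.6×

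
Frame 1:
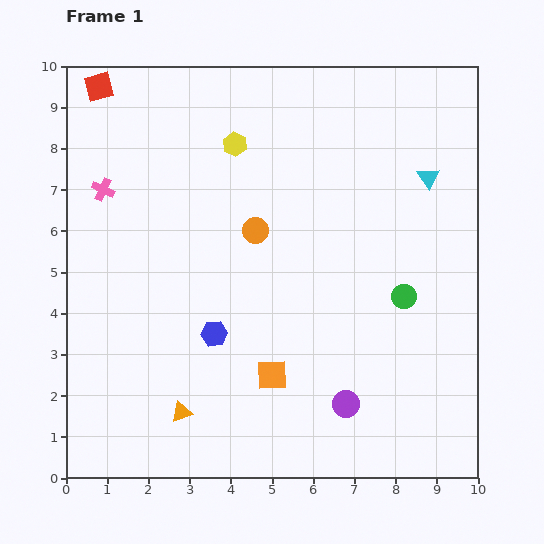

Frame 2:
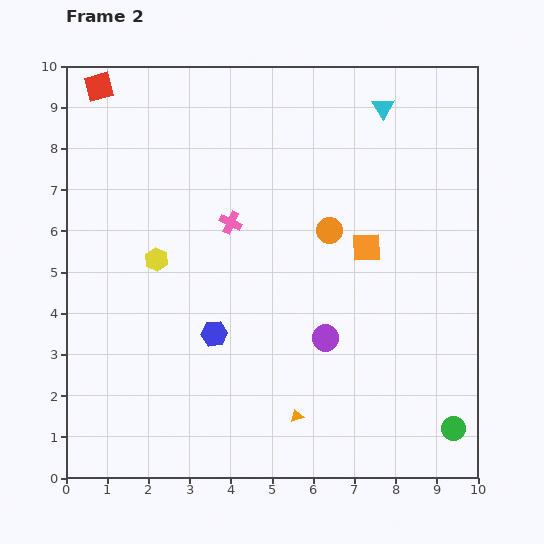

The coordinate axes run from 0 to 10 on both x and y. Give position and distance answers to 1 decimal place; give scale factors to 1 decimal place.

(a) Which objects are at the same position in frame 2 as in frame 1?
the red square, the blue hexagon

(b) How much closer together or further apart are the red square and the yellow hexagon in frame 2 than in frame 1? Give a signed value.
+0.8

Distance in frame 1: 3.6. Distance in frame 2: 4.4.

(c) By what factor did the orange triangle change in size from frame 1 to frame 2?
0.6×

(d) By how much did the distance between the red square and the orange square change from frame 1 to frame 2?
-0.6

Distance in frame 1: 8.2. Distance in frame 2: 7.6.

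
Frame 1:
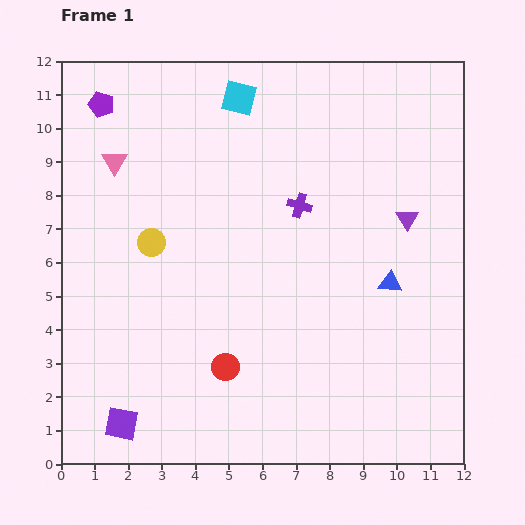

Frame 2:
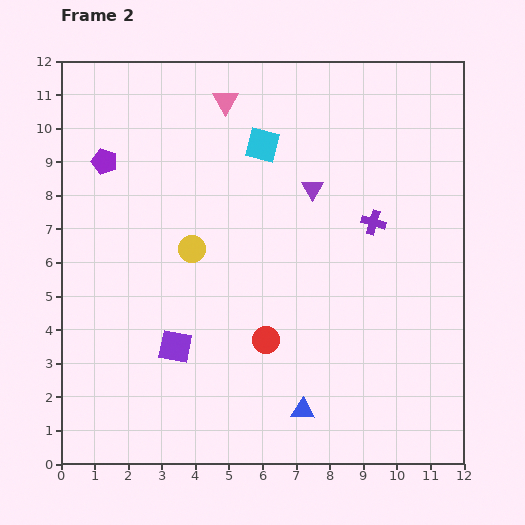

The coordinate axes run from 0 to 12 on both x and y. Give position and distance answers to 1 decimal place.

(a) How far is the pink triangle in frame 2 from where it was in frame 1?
3.8

The pink triangle moved from (1.6, 9.0) to (4.9, 10.8), a distance of √(3.3² + 1.8²) ≈ 3.8.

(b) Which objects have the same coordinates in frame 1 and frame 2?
none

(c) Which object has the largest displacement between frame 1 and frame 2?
the blue triangle

(moved 4.6; next 3.8)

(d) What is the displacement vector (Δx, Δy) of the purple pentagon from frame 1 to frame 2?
(0.1, -1.7)

The purple pentagon was at (1.2, 10.7) in frame 1 and (1.3, 9.0) in frame 2.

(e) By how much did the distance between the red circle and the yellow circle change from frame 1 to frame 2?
-0.8

Distance in frame 1: 4.3. Distance in frame 2: 3.5.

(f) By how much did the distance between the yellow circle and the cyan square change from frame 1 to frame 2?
-1.3

Distance in frame 1: 5.0. Distance in frame 2: 3.7.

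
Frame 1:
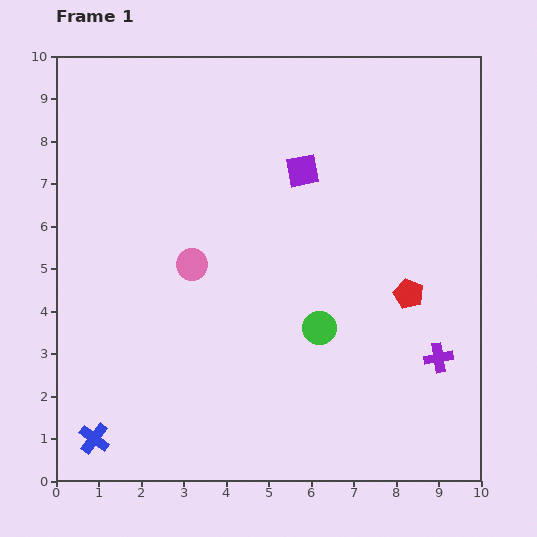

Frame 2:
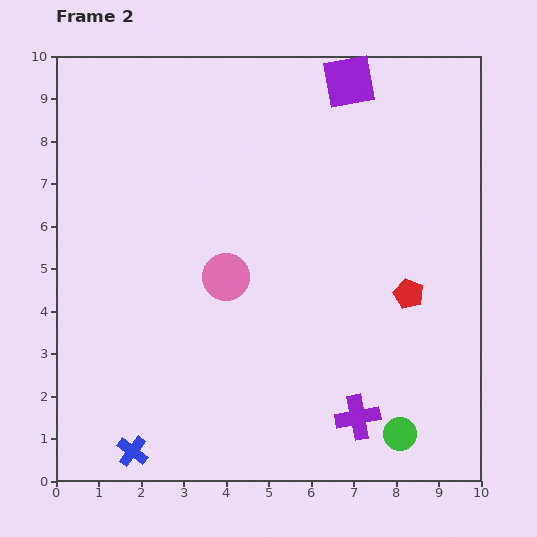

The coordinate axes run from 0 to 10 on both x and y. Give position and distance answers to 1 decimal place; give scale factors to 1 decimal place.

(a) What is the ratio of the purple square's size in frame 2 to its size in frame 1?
1.6×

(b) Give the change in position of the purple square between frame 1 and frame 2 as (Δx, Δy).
(1.1, 2.1)

The purple square was at (5.8, 7.3) in frame 1 and (6.9, 9.4) in frame 2.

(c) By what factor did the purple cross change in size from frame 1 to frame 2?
1.5×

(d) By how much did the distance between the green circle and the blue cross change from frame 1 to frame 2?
+0.4

Distance in frame 1: 5.9. Distance in frame 2: 6.3.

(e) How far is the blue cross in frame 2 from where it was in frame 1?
0.9

The blue cross moved from (0.9, 1.0) to (1.8, 0.7), a distance of √(0.9² + 0.3²) ≈ 0.9.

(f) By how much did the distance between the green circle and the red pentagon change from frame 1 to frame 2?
+1.1

Distance in frame 1: 2.2. Distance in frame 2: 3.3.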